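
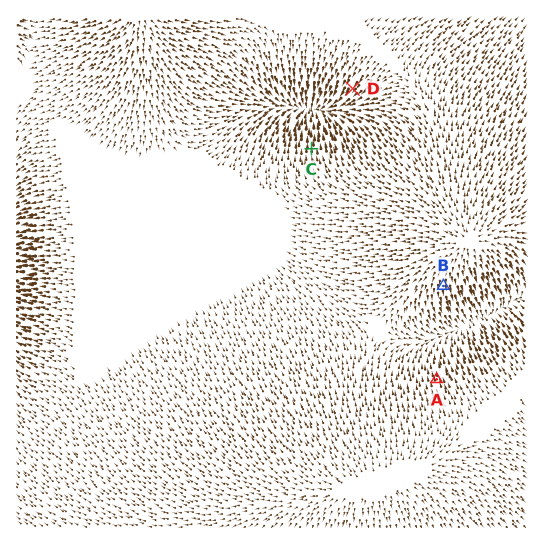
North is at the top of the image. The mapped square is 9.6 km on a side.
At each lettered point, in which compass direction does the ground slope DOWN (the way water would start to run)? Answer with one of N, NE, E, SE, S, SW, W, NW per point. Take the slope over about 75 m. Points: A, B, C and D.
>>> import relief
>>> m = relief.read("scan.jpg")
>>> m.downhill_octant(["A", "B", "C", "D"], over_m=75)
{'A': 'N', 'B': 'S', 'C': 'N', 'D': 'SW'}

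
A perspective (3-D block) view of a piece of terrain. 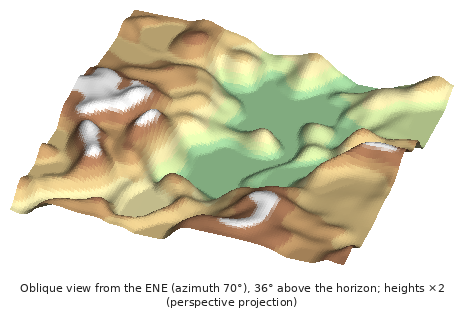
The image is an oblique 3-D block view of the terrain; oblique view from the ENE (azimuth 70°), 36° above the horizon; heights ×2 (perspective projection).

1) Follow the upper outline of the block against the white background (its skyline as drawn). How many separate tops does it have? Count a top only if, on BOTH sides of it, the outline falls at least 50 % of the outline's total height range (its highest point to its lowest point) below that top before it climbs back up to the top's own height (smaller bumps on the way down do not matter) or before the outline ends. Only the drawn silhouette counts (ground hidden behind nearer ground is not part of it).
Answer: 0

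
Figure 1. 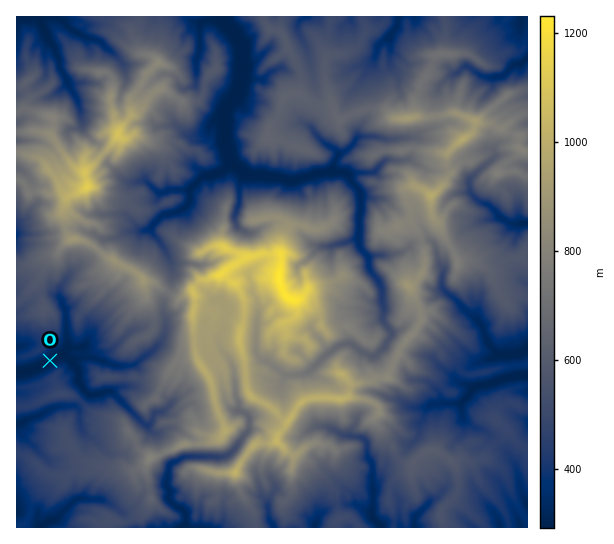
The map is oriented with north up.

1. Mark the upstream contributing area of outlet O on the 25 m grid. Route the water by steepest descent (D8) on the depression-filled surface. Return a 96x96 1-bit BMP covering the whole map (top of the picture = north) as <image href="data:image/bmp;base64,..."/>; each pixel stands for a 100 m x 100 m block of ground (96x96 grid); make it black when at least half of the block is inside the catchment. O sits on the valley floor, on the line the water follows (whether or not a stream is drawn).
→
<image width="96" height="96" href="data:image/bmp;base64,Qk2+BAAAAAAAAD4AAAAoAAAAYAAAAGAAAAABAAEAAAAAAIAEAAATCwAAEwsAAAIAAAAAAAAA////AAAAAAAAAAAAAAAAAAAAAAAAAAAAAAAAAAAAAAAAAAAAAAAAAAAAAAAAAAAAAAAAAAAAAAAAAAAAAAAAAAAAAAAAAAAAAAAAAAAAAAAAAAAAAAAAAAAAAAAAAAAAAAAAAAAAAAAAAAAAAAAAAAAAAAAAAAAAAAAAAAAAAAAAAAAAAAAAAAAAAAAAAAAAAAAAAAAAAAAAAAAAAAAAAAAAAAAAAABAAAAAAAAAAAAAAAH4AAAAAAAAAAAAAAH+AAAAAAAAAAAAAAP//AAAAAAAAAAAAAP//gAAAAAAAAAAAAf//gAAAAAAAAAAAA///gAAAAAAAAAAAB///gAAAAAAAAAAA////AAAAAAAAAAAB////AAAAAAAAAAAD///+AAAAAAAAAAAH///+AAAAAAAAAAA////+AAAAAAAAAAA////+AAAAAAAAAAB////8AAAAAAAAAAB////8AAAAAAAAAAA////4AAAAAAAAAAB////4AAAAAAAAAAD////wAAAAAAAAAAD////wAAAAAAAAAAH////wAAAAAAAAAAH////wAAAAAAAAAAH////gAAAAAAAAAAH////gAAAAAAAAAAH////gAAAAAAAAAAH////gAAAAAAAAAAH////gAAAAAAAAAAH////gAAAAAAAAAAH////gAAAAAAAAAAH////wAAAAAAAAAAH///9gAAAAAAAAAAH///wAAAAAAAAAAAP///AAAAAAAAAAAAP//8AAAAAAAAAAAAH//4AAAAAAAAAAAAH//wAAAAAAAAAAAAD//AAAAAAAAAAAAAB/8AAAAAAAAAAAAAA/wAAAAAAAAAAAAAA/gAAAAAAAAAAAAAAeAAAAAAAAAAAAAAAAAAAAAAAAAAAAAAAAAAAAAAAAAAAAAAAAAAAAAAAAAAAAAAAAAAAAAAAAAAAAAAAAAAAAAAAAAAAAAAAAAAAAAAAAAAAAAAAAAAAAAAAAAAAAAAAAAAAAAAAAAAAAAAAAAAAAAAAAAAAAAAAAAAAAAAAAAAAAAAAAAAAAAAAAAAAAAAAAAAAAAAAAAAAAAAAAAAAAAAAAAAAAAAAAAAAAAAAAAAAAAAAAAAAAAAAAAAAAAAAAAAAAAAAAAAAAAAAAAAAAAAAAAAAAAAAAAAAAAAAAAAAAAAAAAAAAAAAAAAAAAAAAAAAAAAAAAAAAAAAAAAAAAAAAAAAAAAAAAAAAAAAAAAAAAAAAAAAAAAAAAAAAAAAAAAAAAAAAAAAAAAAAAAAAAAAAAAAAAAAAAAAAAAAAAAAAAAAAAAAAAAAAAAAAAAAAAAAAAAAAAAAAAAAAAAAAAAAAAAAAAAAAAAAAAAAAAAAAAAAAAAAAAAAAAAAAAAAAAAAAAAAAAAAAAAAAAAAAAAAAAAAAAAAAAAAAAAAAAAAAAAAAAAAAAAAAAAAAAAAAAAAAAAAAAAAAAAAAAAAAAAAAAAAAAAAAAAAAAAAAAAAAAAAAAAAAAAAAAAAAAAAAAAAAAAAAAAAAAAAAAAAAAAAAAAAAAAAAAAAAAAAAAAAAAA="/>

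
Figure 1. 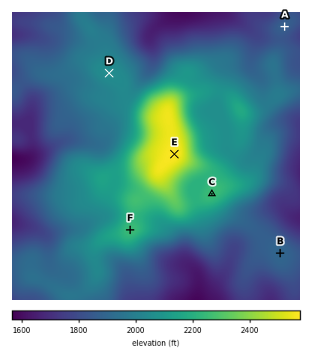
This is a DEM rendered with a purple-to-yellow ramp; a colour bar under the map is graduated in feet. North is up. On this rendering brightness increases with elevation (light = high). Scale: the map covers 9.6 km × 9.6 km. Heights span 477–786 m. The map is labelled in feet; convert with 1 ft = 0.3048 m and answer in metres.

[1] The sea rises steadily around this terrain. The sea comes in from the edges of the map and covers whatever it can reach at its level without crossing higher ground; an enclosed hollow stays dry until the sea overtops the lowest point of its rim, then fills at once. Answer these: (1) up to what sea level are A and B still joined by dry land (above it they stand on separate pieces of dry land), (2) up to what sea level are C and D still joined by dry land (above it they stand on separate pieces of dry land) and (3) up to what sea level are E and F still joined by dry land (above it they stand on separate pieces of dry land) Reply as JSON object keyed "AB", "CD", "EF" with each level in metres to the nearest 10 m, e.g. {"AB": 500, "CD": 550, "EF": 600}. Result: {"AB": 560, "CD": 620, "EF": 680}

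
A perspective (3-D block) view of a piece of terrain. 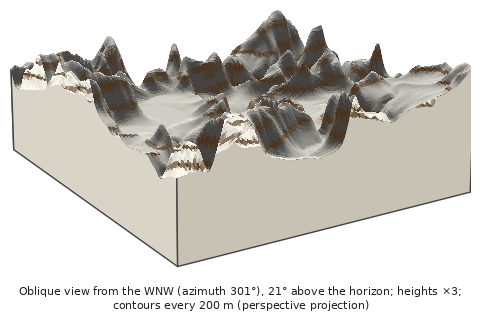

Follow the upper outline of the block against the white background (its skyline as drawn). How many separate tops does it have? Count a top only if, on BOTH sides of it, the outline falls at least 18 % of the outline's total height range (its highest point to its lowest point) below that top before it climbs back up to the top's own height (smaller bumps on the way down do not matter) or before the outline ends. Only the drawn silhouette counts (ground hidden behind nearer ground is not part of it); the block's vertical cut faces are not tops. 5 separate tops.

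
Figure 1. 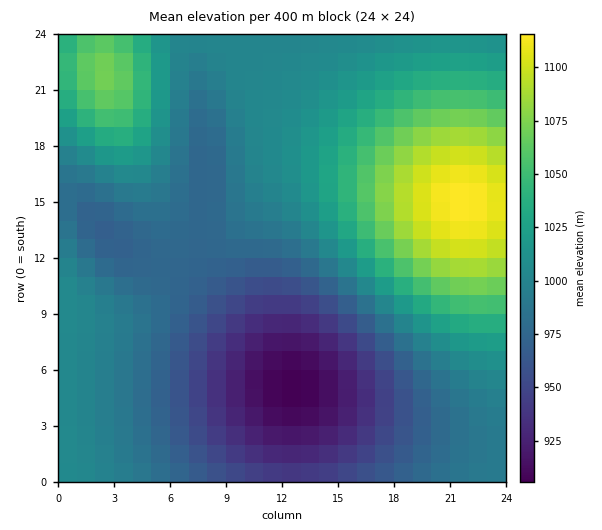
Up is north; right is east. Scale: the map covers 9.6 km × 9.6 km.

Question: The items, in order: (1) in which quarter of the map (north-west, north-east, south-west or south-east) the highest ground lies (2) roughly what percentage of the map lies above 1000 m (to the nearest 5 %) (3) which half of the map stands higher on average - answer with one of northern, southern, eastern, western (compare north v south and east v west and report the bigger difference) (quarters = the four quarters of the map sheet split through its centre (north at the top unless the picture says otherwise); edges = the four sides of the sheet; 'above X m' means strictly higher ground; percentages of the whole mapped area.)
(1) Look to the north-east quarter for the highest ground.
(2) Ground above 1000 m makes up about 45 % of the sheet.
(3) On average the northern half of the map is the higher ground.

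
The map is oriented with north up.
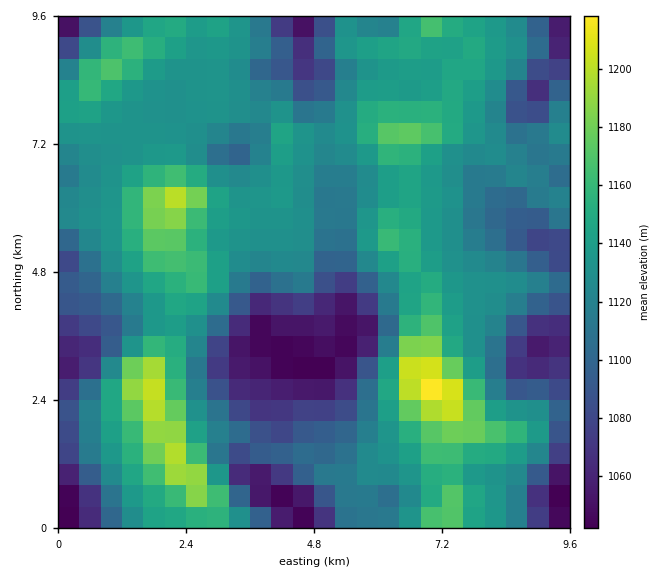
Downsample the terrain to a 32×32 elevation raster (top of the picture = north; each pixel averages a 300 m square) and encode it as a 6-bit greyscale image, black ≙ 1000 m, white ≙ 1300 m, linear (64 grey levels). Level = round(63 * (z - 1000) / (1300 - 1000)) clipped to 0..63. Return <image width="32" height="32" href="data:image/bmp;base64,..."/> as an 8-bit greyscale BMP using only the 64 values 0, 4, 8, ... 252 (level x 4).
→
<image width="32" height="32" href="data:image/bmp;base64,Qk02CAAAAAAAADYEAAAoAAAAIAAAACAAAAABAAgAAAAAAAAEAAATCwAAEwsAAAABAAAAAAAAAAAAAAEBAQACAgIAAwMDAAQEBAAFBQUABgYGAAcHBwAICAgACQkJAAoKCgALCwsADAwMAA0NDQAODg4ADw8PABAQEAAREREAEhISABMTEwAUFBQAFRUVABYWFgAXFxcAGBgYABkZGQAaGhoAGxsbABwcHAAdHR0AHh4eAB8fHwAgICAAISEhACIiIgAjIyMAJCQkACUlJQAmJiYAJycnACgoKAApKSkAKioqACsrKwAsLCwALS0tAC4uLgAvLy8AMDAwADExMQAyMjIAMzMzADQ0NAA1NTUANjY2ADc3NwA4ODgAOTk5ADo6OgA7OzsAPDw8AD09PQA+Pj4APz8/AEBAQABBQUEAQkJCAENDQwBEREQARUVFAEZGRgBHR0cASEhIAElJSQBKSkoAS0tLAExMTABNTU0ATk5OAE9PTwBQUFAAUVFRAFJSUgBTU1MAVFRUAFVVVQBWVlYAV1dXAFhYWABZWVkAWlpaAFtbWwBcXFwAXV1dAF5eXgBfX18AYGBgAGFhYQBiYmIAY2NjAGRkZABlZWUAZmZmAGdnZwBoaGgAaWlpAGpqagBra2sAbGxsAG1tbQBubm4Ab29vAHBwcABxcXEAcnJyAHNzcwB0dHQAdXV1AHZ2dgB3d3cAeHh4AHl5eQB6enoAe3t7AHx8fAB9fX0Afn5+AH9/fwCAgIAAgYGBAIKCggCDg4MAhISEAIWFhQCGhoYAh4eHAIiIiACJiYkAioqKAIuLiwCMjIwAjY2NAI6OjgCPj48AkJCQAJGRkQCSkpIAk5OTAJSUlACVlZUAlpaWAJeXlwCYmJgAmZmZAJqamgCbm5sAnJycAJ2dnQCenp4An5+fAKCgoAChoaEAoqKiAKOjowCkpKQApaWlAKampgCnp6cAqKioAKmpqQCqqqoAq6urAKysrACtra0Arq6uAK+vrwCwsLAAsbGxALKysgCzs7MAtLS0ALW1tQC2trYAt7e3ALi4uAC5ubkAurq6ALu7uwC8vLwAvb29AL6+vgC/v78AwMDAAMHBwQDCwsIAw8PDAMTExADFxcUAxsbGAMfHxwDIyMgAycnJAMrKygDLy8sAzMzMAM3NzQDOzs4Az8/PANDQ0ADR0dEA0tLSANPT0wDU1NQA1dXVANbW1gDX19cA2NjYANnZ2QDa2toA29vbANzc3ADd3d0A3t7eAN/f3wDg4OAA4eHhAOLi4gDj4+MA5OTkAOXl5QDm5uYA5+fnAOjo6ADp6ekA6urqAOvr6wDs7OwA7e3tAO7u7gDv7+8A8PDwAPHx8QDy8vIA8/PzAPT09AD19fUA9vb2APf39wD4+PgA+fn5APr6+gD7+/sA/Pz8AP39/QD+/v4A////ACQsRFhodHx8fIR8bFw8KCQ0VGBcYGh8kJB8dHBoUDQkJCxAXGx4fICQlHxcPCgkKDxUYFxYZHCIlIR0cGhILCQkNExodHyElKSYbDwoKCw8VGBoZFxkcICMgHRwaFAsJDBIXHB8hJSooIRUMDA8SFhgXGRsbHB4hIR4cHBsYEAsPFRodICMoKiQcExATFRUXFhUZGxwcHyMiHx8eHRsWDhAXGx4hJCkoIBoXFhQSEhQVFRgaHB0hJCQkJCMhHhkQEBYbHyImKiYeGhgUEA8RExMTFRkcICQmJyckISAfGxISFxsgJCgqIxwZFA8ODg8QDxATGB0jKCssKCEcGxsaFBAVGiAnKikhGhUQDQ0NDAwMDREYHiYsLi0nHhgUFBURDA4VHicrKB8ZEg4MDAoKCQkKDhYdJy4tKSMcFQ8OEA8MDBAZISYmHxkSDAsKCQkJCQkLERomLCkjHhsWDwwNDg0NDxQaHiEfGxUNCwoJCgoLCgkMFiIoJh8cGhYQDAwNDhARExcbHh0cGRIMCQoLCwwLCQsTHiQkHxwbGBMODQ0REhMVGBsdHh0bFhALCw0MDAsKDhYdISIeHBsaFxMQEBQUFRcaHB4gIB4aFBAQExQQDA0SGB0gIR0cHBsbGRYVExQXGhweICEiIBwYFRcYGBMQEhYaHSAfHRwbGxsaGBUQFBgbHSEjIiIgHBoZGhsaFRMWGh0fIB0cGxoaGBYUERIXGhwfIyUkIh4cHBsbGxsXFBgdISIfHRwaGBcVEhAQFxobHCAkJiQhHhwcHBwcGxgWGR4iIR4cGxkXFRMRERQaGxwcICUoKCQfHRwcHBwbGBcZHSAgHhwcGRYVFBQVGRobGxwhJSkrKCEdHBwdHBsYFxkbHh8eHRwaFxYVFhkaGBobHB8iJCYjHhwbGxwcGxgYGBsdHh4dHBoXFxgaGRcYGhscHR4fIB4bGRkaHBwbGRkaHB4fHhwbGRgaGhkXFhobGxwcHBwcGxgUFBgdHhwaGhseISIgHhwbGxsZFxgZHBwcHBwcHBwbGhgXFx0fHBsbHSEkJSQiIB0cGhcXGRsdHR0cHBwcHBwcHBoZHRwZGRsdISIjIyMgHRwZFRMWGx4gHx0cHBsbHBwcGxobGRQVGR0fHx4eHx8eHBkSDhIZHSEiHx0cGxwcHBwbGRgVERIYHB0dHR0eHx8dGxUPDxUZHyMjIB4cHBwcHBsVExIODxYaHB0dHR0fHx4cGhQPEhMbISQkIR4dHBwcGxgWEg4SGRsdHh8eHR4fHx0cGBANDRQbHiAgIB8dHR0cGhYPDRQcHh0dHiAfHh8fHRwZEgsKDhUZHB0fHx0eHhwZEgwKDxkcGBgcISQhHh4cGxcRCw="/>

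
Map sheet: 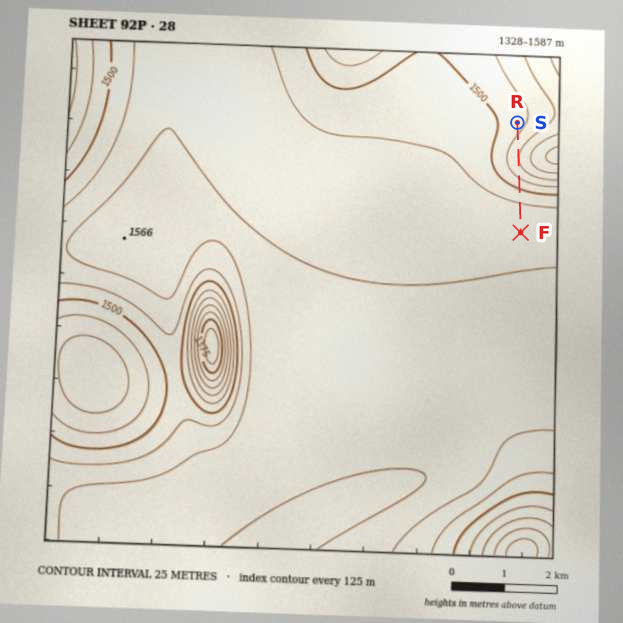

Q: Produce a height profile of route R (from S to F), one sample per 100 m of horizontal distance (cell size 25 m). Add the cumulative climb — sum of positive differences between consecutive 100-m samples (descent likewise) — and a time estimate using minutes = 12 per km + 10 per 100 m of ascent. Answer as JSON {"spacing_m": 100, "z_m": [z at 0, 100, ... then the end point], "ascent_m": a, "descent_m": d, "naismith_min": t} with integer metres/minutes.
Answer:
{"spacing_m": 100, "z_m": [1484, 1481, 1477, 1471, 1464, 1458, 1453, 1451, 1452, 1457, 1466, 1476, 1488, 1500, 1510, 1519, 1526, 1532, 1536, 1538, 1541, 1542, 1543], "ascent_m": 92, "descent_m": 33, "naismith_min": 35}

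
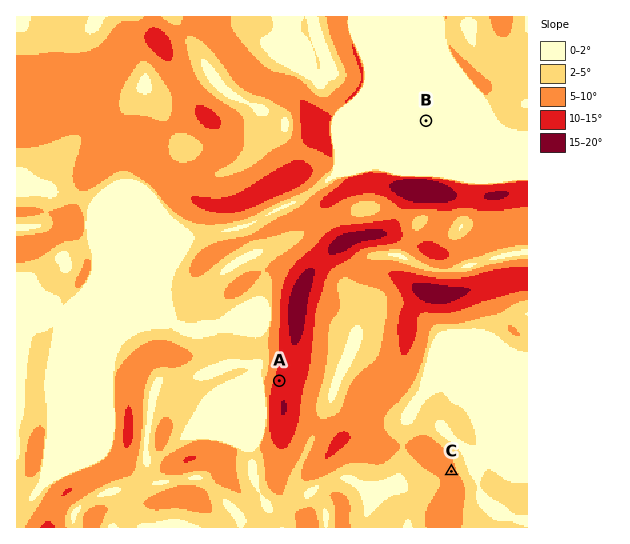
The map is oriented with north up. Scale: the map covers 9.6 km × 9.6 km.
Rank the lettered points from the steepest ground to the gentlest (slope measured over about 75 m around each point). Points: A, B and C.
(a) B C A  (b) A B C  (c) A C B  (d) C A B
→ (c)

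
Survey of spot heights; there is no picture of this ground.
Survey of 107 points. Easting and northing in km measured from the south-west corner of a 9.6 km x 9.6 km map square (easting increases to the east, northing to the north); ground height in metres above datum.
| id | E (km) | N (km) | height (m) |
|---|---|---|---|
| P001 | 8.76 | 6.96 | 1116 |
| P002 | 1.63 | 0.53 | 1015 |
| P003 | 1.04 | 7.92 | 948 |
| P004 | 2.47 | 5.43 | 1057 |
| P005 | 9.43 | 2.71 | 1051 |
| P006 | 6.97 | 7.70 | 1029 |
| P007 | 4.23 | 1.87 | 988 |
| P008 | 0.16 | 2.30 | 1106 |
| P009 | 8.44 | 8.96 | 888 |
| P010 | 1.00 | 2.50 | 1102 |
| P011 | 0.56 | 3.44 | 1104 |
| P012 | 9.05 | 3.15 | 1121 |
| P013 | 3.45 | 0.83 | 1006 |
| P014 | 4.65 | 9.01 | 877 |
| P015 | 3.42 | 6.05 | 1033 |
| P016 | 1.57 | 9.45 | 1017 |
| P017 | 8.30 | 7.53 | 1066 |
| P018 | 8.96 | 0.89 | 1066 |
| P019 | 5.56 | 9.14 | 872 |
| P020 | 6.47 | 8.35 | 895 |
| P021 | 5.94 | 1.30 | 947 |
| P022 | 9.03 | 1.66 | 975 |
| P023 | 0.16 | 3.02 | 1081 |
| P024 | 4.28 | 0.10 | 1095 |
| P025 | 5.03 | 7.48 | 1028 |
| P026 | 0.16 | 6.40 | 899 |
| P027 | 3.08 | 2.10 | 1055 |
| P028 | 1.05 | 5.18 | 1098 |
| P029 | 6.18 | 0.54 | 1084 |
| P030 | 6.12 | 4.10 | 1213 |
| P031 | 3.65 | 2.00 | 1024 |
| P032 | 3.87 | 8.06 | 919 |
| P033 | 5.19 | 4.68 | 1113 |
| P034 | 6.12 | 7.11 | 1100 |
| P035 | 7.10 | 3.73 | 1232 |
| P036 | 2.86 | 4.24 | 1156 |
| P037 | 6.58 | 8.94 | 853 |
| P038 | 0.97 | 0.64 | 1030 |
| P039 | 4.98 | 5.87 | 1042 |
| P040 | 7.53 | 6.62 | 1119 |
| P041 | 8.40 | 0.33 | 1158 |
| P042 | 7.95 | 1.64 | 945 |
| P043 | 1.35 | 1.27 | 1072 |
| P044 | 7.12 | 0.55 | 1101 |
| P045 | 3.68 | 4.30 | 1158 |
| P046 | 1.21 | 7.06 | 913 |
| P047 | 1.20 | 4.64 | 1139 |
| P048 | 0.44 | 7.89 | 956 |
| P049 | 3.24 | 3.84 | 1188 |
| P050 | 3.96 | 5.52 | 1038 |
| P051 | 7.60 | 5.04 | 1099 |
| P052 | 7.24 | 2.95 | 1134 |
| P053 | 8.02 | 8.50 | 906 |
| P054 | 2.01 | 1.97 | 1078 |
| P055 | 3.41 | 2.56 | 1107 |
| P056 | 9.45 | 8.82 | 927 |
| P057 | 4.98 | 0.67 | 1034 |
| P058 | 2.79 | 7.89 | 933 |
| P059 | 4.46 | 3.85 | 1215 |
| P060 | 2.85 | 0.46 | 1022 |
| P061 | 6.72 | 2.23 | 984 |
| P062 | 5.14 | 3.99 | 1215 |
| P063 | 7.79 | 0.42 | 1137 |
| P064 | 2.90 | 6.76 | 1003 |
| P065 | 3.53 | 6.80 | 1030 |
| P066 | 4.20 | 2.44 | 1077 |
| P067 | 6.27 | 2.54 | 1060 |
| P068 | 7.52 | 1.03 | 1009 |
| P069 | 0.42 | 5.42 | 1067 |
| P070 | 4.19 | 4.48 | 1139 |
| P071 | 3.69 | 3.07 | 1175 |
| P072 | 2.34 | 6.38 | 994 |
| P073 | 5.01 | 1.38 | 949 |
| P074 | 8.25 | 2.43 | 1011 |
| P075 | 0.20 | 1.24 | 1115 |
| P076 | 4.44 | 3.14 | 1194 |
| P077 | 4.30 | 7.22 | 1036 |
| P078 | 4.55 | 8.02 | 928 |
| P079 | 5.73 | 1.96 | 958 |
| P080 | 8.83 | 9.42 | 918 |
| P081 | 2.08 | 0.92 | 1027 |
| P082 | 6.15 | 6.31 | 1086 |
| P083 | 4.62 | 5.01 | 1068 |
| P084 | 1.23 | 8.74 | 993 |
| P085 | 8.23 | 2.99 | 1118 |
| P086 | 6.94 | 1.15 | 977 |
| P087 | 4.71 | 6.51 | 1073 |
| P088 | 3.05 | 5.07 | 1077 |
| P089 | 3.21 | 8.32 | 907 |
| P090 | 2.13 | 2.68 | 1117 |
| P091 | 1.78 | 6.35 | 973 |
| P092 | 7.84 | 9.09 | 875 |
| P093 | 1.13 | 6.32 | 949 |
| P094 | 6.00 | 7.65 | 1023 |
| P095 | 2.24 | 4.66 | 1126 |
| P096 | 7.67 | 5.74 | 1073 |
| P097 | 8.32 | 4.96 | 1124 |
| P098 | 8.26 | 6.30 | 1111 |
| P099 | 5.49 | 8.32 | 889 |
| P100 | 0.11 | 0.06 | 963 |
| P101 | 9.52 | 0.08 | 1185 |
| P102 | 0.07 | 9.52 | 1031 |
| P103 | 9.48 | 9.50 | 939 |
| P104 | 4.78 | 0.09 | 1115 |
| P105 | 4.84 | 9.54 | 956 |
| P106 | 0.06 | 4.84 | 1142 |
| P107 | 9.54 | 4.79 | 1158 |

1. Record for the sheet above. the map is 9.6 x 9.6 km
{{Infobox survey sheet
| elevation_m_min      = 850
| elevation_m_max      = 1240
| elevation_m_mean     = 1050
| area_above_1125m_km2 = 19.9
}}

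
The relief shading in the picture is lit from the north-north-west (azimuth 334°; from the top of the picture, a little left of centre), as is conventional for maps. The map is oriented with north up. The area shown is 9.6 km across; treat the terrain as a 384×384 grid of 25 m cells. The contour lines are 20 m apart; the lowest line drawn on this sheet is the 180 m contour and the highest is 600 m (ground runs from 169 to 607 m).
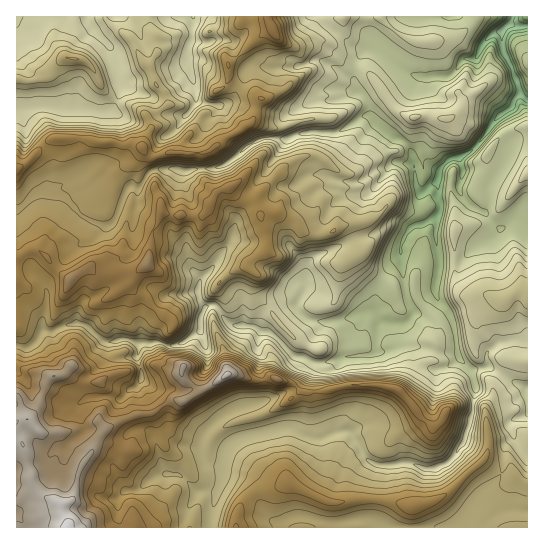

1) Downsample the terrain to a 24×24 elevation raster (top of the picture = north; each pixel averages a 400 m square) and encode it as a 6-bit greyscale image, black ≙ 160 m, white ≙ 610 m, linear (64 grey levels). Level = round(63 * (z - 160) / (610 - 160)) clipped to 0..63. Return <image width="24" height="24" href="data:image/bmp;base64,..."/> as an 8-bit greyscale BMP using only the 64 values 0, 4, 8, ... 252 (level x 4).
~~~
<image width="24" height="24" href="data:image/bmp;base64,Qk12BgAAAAAAADYEAAAoAAAAGAAAABgAAAABAAgAAAAAAEACAAATCwAAEwsAAAABAAAAAAAAAAAAAAEBAQACAgIAAwMDAAQEBAAFBQUABgYGAAcHBwAICAgACQkJAAoKCgALCwsADAwMAA0NDQAODg4ADw8PABAQEAAREREAEhISABMTEwAUFBQAFRUVABYWFgAXFxcAGBgYABkZGQAaGhoAGxsbABwcHAAdHR0AHh4eAB8fHwAgICAAISEhACIiIgAjIyMAJCQkACUlJQAmJiYAJycnACgoKAApKSkAKioqACsrKwAsLCwALS0tAC4uLgAvLy8AMDAwADExMQAyMjIAMzMzADQ0NAA1NTUANjY2ADc3NwA4ODgAOTk5ADo6OgA7OzsAPDw8AD09PQA+Pj4APz8/AEBAQABBQUEAQkJCAENDQwBEREQARUVFAEZGRgBHR0cASEhIAElJSQBKSkoAS0tLAExMTABNTU0ATk5OAE9PTwBQUFAAUVFRAFJSUgBTU1MAVFRUAFVVVQBWVlYAV1dXAFhYWABZWVkAWlpaAFtbWwBcXFwAXV1dAF5eXgBfX18AYGBgAGFhYQBiYmIAY2NjAGRkZABlZWUAZmZmAGdnZwBoaGgAaWlpAGpqagBra2sAbGxsAG1tbQBubm4Ab29vAHBwcABxcXEAcnJyAHNzcwB0dHQAdXV1AHZ2dgB3d3cAeHh4AHl5eQB6enoAe3t7AHx8fAB9fX0Afn5+AH9/fwCAgIAAgYGBAIKCggCDg4MAhISEAIWFhQCGhoYAh4eHAIiIiACJiYkAioqKAIuLiwCMjIwAjY2NAI6OjgCPj48AkJCQAJGRkQCSkpIAk5OTAJSUlACVlZUAlpaWAJeXlwCYmJgAmZmZAJqamgCbm5sAnJycAJ2dnQCenp4An5+fAKCgoAChoaEAoqKiAKOjowCkpKQApaWlAKampgCnp6cAqKioAKmpqQCqqqoAq6urAKysrACtra0Arq6uAK+vrwCwsLAAsbGxALKysgCzs7MAtLS0ALW1tQC2trYAt7e3ALi4uAC5ubkAurq6ALu7uwC8vLwAvb29AL6+vgC/v78AwMDAAMHBwQDCwsIAw8PDAMTExADFxcUAxsbGAMfHxwDIyMgAycnJAMrKygDLy8sAzMzMAM3NzQDOzs4Az8/PANDQ0ADR0dEA0tLSANPT0wDU1NQA1dXVANbW1gDX19cA2NjYANnZ2QDa2toA29vbANzc3ADd3d0A3t7eAN/f3wDg4OAA4eHhAOLi4gDj4+MA5OTkAOXl5QDm5uYA5+fnAOjo6ADp6ekA6urqAOvr6wDs7OwA7e3tAO7u7gDv7+8A8PDwAPHx8QDy8vIA8/PzAPT09AD19fUA9vb2APf39wD4+PgA+fn5APr6+gD7+/sA/Pz8AP39/QD+/v4A////AOTs8NjAwLSglJS0pJycoJyYnKiglJCQkOTo6My0rKigjIiorLCwsKyoqLCwpJCQkOTY3NC8rJiUkISUqLSonJiMiIh8lKCUkOTY1NzIwKigkIiIlKCUjIiEiISQdJCYfOjc1NTQvLCkkIyIhISEhICIlKS4kHyMcOTQxMjExMTErJSQlJyYlIyQmLiwqHh8ZNDUyMS8rLTQ1MiwqLCsqKywuKR4eFhsXMDM1Ly4qLzYvMzMpIxkWFhgaGRcUFBgaKCouKSUjJSQfJCEbGRkYEhERExUSGRgZKicnJikoKiscHxgYGxcUERAQERMSHBwaLCssLC4tLCgdHh0cGBYYFRARERAVHR8fLSwyMTExLiceJCMkGRYZGhQSEQ4XHB0fLS4tMTAwMSYhISgqIxkdIBwPDg4UFRYaLC0rKissLygoJSUrJSQjIR8TDQ0VExITKSooKCcqLy4uKycsKickJCIaDgsUExIRKCcnKCgnLSosLy0rKCQiHxweEAsQERMUKygoKCkpKCMmJy0pJyMhHxoWDgoNERMXKysrKistLSwsKSEmIiMhGxgUDg8MDhMUICkpKScpKSYpKyojHRoYFhMQFBYZEQ8TGx0cHBwhJSIiJCkpHxwbFxIVGRobFgkLHh4dHh0cIh8dJygqJh0XFBQWExMXFxEHICIjIxsdIRscJyglIx8ZFRUTEREQEBAKGx8iHRofIRwbJCkpKCEbFhMSFRYTDAgNGRsbGRweHxsaIiouKh0ZGBQVFBQTEQcGA=="/>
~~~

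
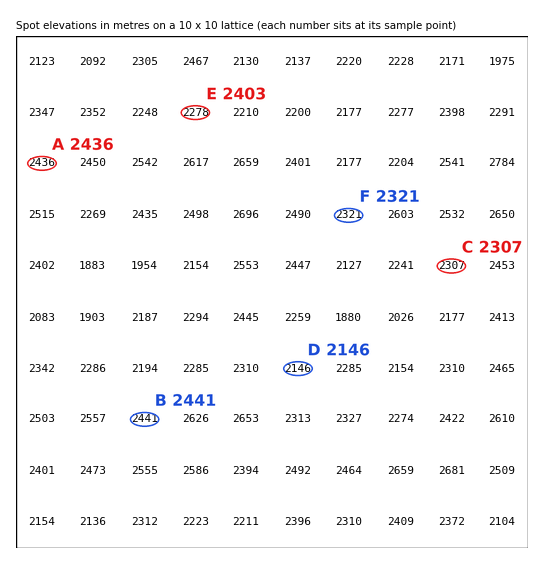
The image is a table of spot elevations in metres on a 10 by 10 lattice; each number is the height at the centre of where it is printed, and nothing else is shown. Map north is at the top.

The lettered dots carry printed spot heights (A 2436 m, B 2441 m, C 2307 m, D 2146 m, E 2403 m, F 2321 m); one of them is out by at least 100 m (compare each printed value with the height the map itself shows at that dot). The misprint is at E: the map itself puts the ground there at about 2278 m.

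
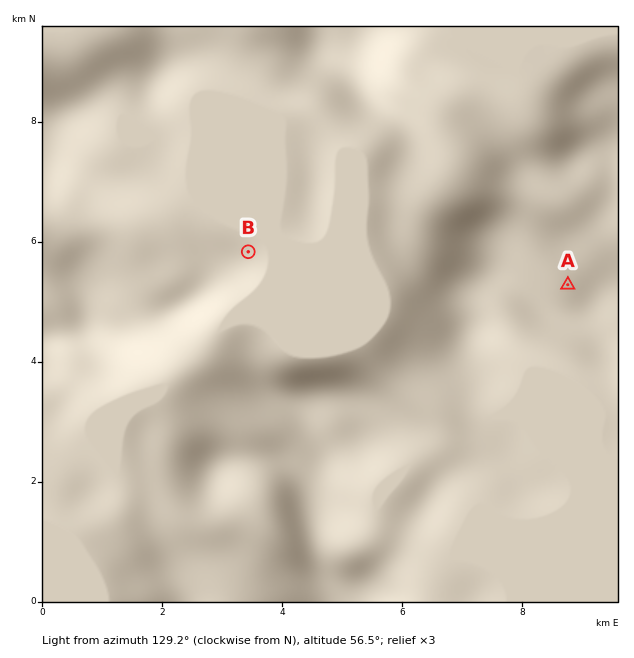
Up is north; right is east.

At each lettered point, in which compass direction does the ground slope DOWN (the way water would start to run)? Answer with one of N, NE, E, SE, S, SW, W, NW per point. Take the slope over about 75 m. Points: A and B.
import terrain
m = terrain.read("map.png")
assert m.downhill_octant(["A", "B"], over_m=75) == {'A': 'W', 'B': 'NE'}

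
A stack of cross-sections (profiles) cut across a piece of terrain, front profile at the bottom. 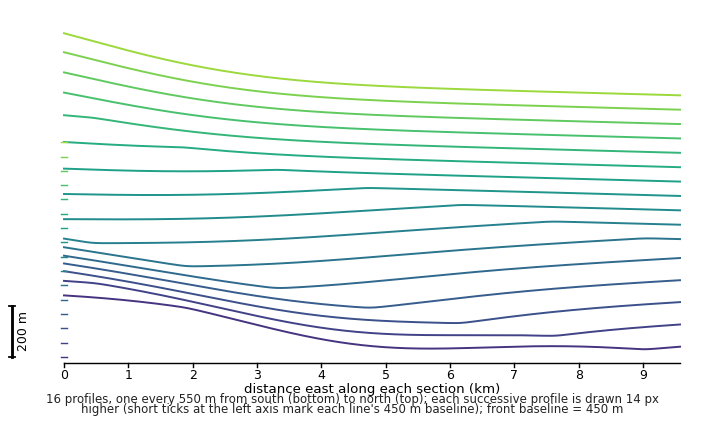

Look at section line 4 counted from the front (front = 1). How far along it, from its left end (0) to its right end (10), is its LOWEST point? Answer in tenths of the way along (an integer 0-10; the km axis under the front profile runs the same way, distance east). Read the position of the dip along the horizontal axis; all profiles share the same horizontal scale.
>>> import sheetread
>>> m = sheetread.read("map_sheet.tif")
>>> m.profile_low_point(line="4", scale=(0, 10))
5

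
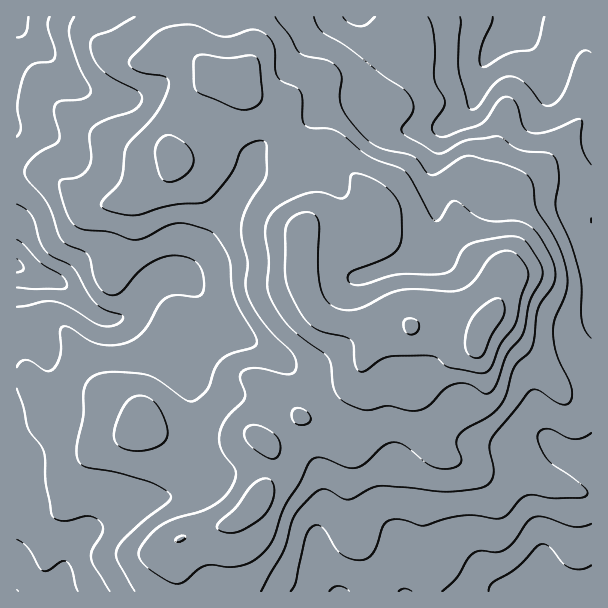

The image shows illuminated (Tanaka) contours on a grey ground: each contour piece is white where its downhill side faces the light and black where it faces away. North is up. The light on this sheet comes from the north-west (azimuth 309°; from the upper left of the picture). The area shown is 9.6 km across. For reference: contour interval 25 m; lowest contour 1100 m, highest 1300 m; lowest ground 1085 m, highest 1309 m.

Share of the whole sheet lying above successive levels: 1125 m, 96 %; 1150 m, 90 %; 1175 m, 74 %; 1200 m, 53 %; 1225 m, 34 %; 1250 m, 14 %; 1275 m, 5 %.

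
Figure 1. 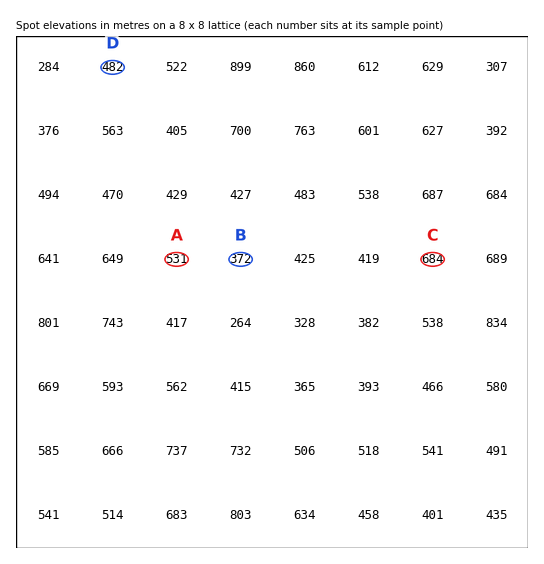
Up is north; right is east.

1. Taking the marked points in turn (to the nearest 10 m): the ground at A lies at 530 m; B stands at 370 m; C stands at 680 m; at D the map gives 480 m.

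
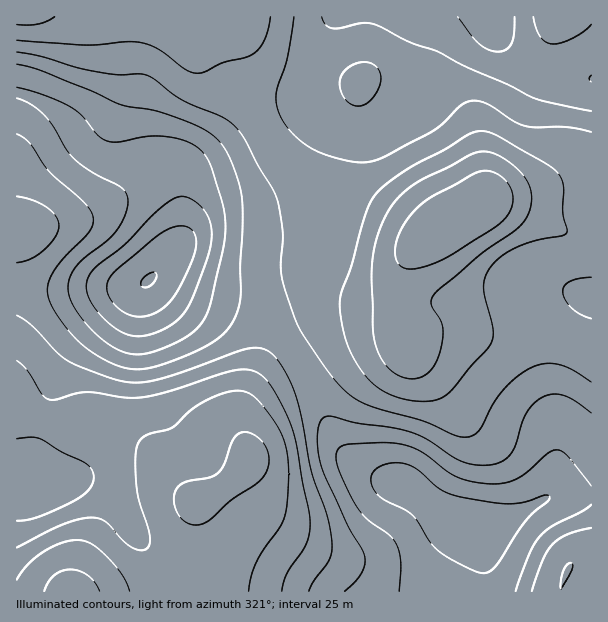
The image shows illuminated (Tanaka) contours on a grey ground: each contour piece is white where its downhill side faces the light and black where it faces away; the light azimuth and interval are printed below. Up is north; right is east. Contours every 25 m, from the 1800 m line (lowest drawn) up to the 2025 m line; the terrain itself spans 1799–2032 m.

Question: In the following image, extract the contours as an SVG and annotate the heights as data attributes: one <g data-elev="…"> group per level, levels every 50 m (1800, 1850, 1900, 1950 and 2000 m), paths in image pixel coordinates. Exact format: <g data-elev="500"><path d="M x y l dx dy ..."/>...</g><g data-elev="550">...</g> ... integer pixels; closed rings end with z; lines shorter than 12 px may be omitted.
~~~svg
<g data-elev="1800"><path d="M143 287l-2-3 3-6 6-5 6 0 0 5-3 6-6 3z"/></g><g data-elev="1850"><path d="M477 572l-22-11-15-9-9-9-13-21-6-7-34-20-4-6-3-7 0-6 4-6 6-4 8-3 16 1 12 5 18 17 11 6 15 5 30 5 25 1 12-2 16-6 5 1 1 2-2 3-15 12-9 10-30 45-8 5z"/><path d="M138 336l-9-1-9-4-19-16-8-10-5-9-2-9 1-8 9-12 28-22 38-38 15-10 11 0 7 5 8 6 7 15 1 17-6 24-14 36-10 17-9 7-11 7-12 4z"/></g><g data-elev="1900"><path d="M345 591l16-16 3-9 1-8-3-9-15-25-26-58-3-14-1-15 2-12 4-7 4-2 5 0 24 7 34 4 18 4 18 8 34 22 11 3 14 1 15-3 10-7 5-9 7-23 5-10 7-10 9-6 11-3 10 2 11 5 16 12"/><path d="M591 528l-24 6-15 11-9 15-11 31"/><path d="M591 111l-58-13-26-14-45-19-24-13-28-10-35-17-13-2-29 5-7-3-4-8"/><path d="M17 64l27 8 48 19 28 13 35 7 31 10 23 11 13 12 8 14 8 21 3 15 2 16-3 90-5 18-9 14-13 10-20 11-32 12-20 4-15-1-14-5-19-10-15-12-12-14-13-18-5-12 0-10 3-11 8-12 32-34 2-8 0-7-10-14-35-31-19-28-12-8"/><path d="M533 17l3 10 4 9 5 5 6 3 9-1 10-4 13-7 8-8"/></g><g data-elev="1950"><path d="M282 591l5-18 16-22 4-9 3-12 0-12-18-89-16-35-13-18-11-5-13-1-18 4-51 17-24 6-20 1-40-6-35 8-4-1-5-4-14-24-11-10"/><path d="M17 439l16-2 9 3 19 12 25 12 6 6 2 7-1 6-4 6-13 11-37 17-12 3-10 1"/><path d="M413 401l19 0 14-6 44-50 3-7 0-8-8-34-1-11 3-12 7-10 11-9 14-8 20-6 23-4 3-2 2-3-4-19 0-27-5-11-14-12-44-25-12-5-9-1-11 4-24 15-37 19-18 13-12 10-6 9-5 11-15 54-10 27-1 16 4 24 6 18 9 17 11 13 12 9 14 7z"/><path d="M17 40l69 5 40-3 14 0 19 8 29 21 12 2 22-10 24-6 9-5 10-13 5-22"/></g><g data-elev="2000"><path d="M130 591l-8-16-14-17-15-13-13-5-17 2-19 10-16 12-11 16"/><path d="M189 524l9 1 9-3 24-22 24-15 8-7 5-10 1-12-3-9-8-9-10-6-9 2-6 6-9 24-6 9-9 5-23 4-9 6-3 9 2 12 5 9z"/><path d="M407 269l15-2 21-7 58-38 9-10 3-11-1-10-6-10-6-6-8-3-6-1-7 1-45 24-15 10-15 19-8 20-1 9 2 7 4 5z"/></g>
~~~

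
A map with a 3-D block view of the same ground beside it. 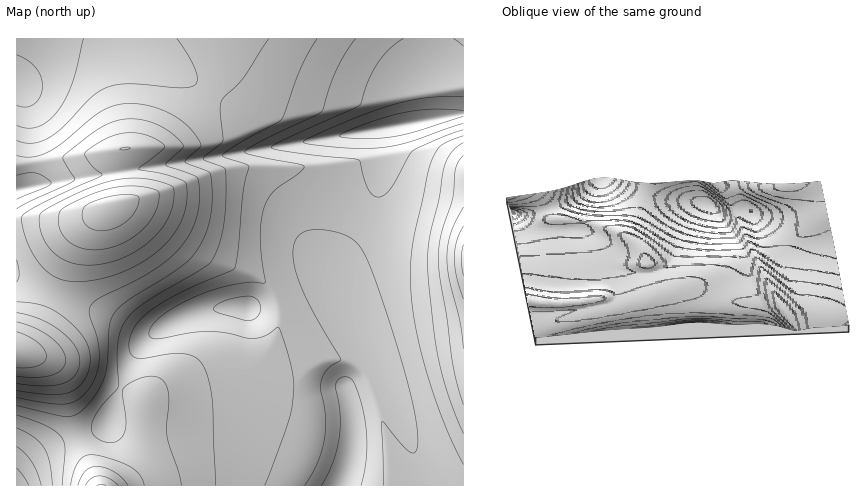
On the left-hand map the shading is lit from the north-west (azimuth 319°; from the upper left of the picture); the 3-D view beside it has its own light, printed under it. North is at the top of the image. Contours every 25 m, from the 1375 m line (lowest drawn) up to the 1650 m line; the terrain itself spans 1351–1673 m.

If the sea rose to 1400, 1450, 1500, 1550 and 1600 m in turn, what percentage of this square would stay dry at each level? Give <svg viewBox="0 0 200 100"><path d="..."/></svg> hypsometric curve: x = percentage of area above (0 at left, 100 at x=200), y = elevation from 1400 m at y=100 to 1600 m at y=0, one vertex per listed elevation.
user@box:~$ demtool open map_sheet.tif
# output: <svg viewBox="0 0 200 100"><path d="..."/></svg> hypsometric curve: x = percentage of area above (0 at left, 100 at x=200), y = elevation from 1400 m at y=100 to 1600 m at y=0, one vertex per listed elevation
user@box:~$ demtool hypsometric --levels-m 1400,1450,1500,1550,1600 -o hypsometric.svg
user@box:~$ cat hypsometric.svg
<svg viewBox="0 0 200 100"><path d="M192 100l-65-25-61-25-33-25-21-25"/></svg>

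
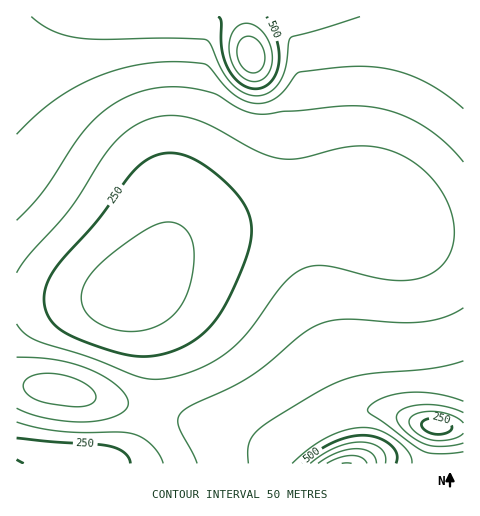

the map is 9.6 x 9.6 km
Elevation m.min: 170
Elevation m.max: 700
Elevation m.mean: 330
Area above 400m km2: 19.9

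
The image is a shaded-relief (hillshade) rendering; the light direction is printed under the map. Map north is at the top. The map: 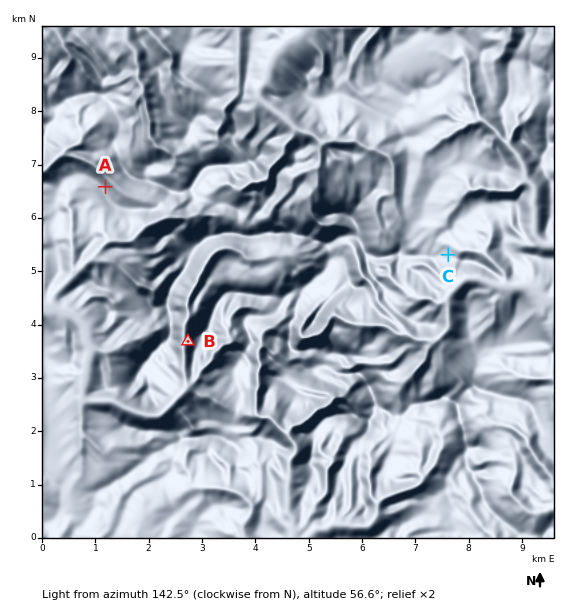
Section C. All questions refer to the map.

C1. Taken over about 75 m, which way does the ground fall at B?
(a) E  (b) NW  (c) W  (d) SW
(c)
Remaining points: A NE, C E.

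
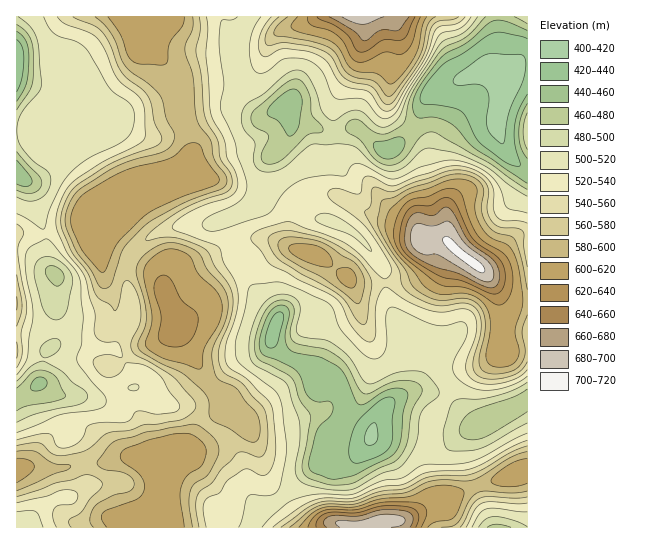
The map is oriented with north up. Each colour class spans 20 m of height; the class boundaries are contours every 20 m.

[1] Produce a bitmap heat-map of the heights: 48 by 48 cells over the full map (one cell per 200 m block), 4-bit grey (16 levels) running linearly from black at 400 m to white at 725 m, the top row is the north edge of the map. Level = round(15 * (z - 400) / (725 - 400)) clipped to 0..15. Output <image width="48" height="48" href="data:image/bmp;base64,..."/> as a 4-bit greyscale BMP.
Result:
<image width="48" height="48" href="data:image/bmp;base64,Qk32BAAAAAAAAHYAAAAoAAAAMAAAADAAAAABAAQAAAAAAIAEAAATCwAAEwsAABAAAAAAAAAAAAAAABEREQAiIiIAMzMzAERERABVVVUAZmZmAHd3dwCIiIgAmZmZAKqqqgC7u7sAzMzMAN3d3QDu7u4A////AFVmeImaqqqph2ZlVmeavN3d3dupmGVERWZmd4maqqqph2ZmVWZ5q7u8zMuqqXZVVnZmZniZmaqph2ZmVVZmeHeJqqqqqYd3d4h3Z3eIiZqph3ZmZmVVVVVneImaqZiJmJmIh3eIiaqpmHdmZmVUMzNFZmeIiImaqqmYiIiImaqqmYd2d2VDIiIzRVZmZneJqpmIiIiZmqqqqZh3d2VDIiIiM0VVVVZomYiHd3iJmaqqqZiIh2VTIiIRIkVVVEVWd2d2ZneIiZmamYiIiGVTIiIREjRVRERFVlZmZmd3d4iImIiZl2VUMiIREjRVRDM0RUVVZmZmZ3d3iJmZh2VUMyIhEjRVVEMzNERERVVmZmZneJmZh2VDMyIyEjRVVERDMzMzRFVmZmZniJmYdmVDIiNDIjNFVVVVREMzRVZmZmZ3iZiHZlQyIiNEQzRFVWZ2ZVQ0VWZ3ZmeImYd2VUQyIjRVVURVVniIh2VVVWd3Z3iZmYdlRDMiIzRVVVVVVniamHVVVWZmeJqqqYdlQiMzNEVmZVVVVmiqqXVVVWZ3eKqqqpdlMiNERVZmZVVVVWiaqHVVVWd3eJq7qphlQiNVVWZ3ZVVVVWeamHZVVWd3d5q7qql1QyNVVWeHZVVmZmeaqXZURWd3d5q6qql2VCNFVWiHZmZ3dniqqXVERWeHd5qqqql2VURVZniHZneImImqqXVERWiIeKqqqph2VVVmeJmHZ3iaqqvLqWVDRXiYiaqqqYdmZmZ3iZmHZ4mru83cqWVERomYiaqqmYdmZneJmZmGZ5q8ze7bqGVVZ5qpiJmqmHZmZ4maqYhmaLzd3u3LqGZWeKqpiIiYh3ZmZ4mZmHZmes3d7tuqmHZmeaqqmHd3ZmZmd4iHdmZnms3e7bqYh2ZWiqqqqYd2ZlVmZmdmZVZoms3d3KmHd1VWiaqqqpmHZmVVVmZmZmd4mrzMy6l2ZlVWeaqqqqmYh2ZlVWZmZnd4iau7y6l2VURFaJqqqqqqmYh2VVZmZ3Z3iJmqqql2VCNFZ4maqqqqqpl2VVVmZmZnZneJmZhlQyNFVmeJmaqqqph1VFVVVVZmVVZneHZUIjVVVWZ3iZmaqYdlQzRVVVVUM0VVZVQyIkVVVVVmZ3iZmYdlQzNFVVVDIjRVRDIhE1VVVVVVZneJmYZVRDM0REQzMzREQyIRI1VVVVVVVniJmHZUQzMzREM0RDMzMyERJFVVVVVVVniZmGZUMzIzRVRFZUMzIiERE0VVVVVVVniZh2VVQyI0VVVWdkIiIhEREjRVVVVWZ4iZh2ZVVDI0VWZniFMRERERESRVVVVmeImZh2ZVVUM0Vmd4mXQhERERESNVVVVniJmZh2ZVVVRFVniZmpYyERERESNVVVZnmZmZh2VVZmVVZ4qqqqhTIRERESNVVVZ4mqmZh2VVZ2ZmeJq6qql0MiERESRVVmZ4qqqZh2VVZ3eIiavLu7qFQzIRETRWZmeJqqqZh2VVZ4mZqrzMzLqGVUMiIkVWd3iaqqqph2ZVZomqu83d3MuXd1QzNA=="/>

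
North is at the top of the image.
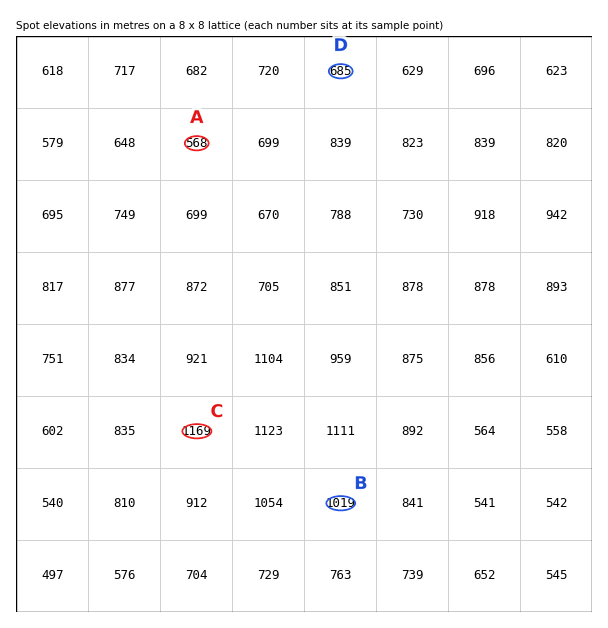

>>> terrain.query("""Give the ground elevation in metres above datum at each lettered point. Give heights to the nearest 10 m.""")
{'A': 570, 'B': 1020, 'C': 1170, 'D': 680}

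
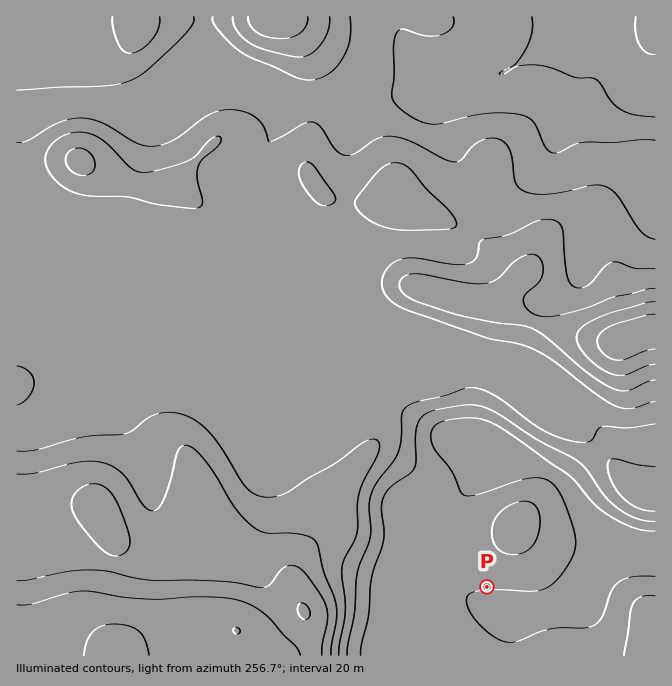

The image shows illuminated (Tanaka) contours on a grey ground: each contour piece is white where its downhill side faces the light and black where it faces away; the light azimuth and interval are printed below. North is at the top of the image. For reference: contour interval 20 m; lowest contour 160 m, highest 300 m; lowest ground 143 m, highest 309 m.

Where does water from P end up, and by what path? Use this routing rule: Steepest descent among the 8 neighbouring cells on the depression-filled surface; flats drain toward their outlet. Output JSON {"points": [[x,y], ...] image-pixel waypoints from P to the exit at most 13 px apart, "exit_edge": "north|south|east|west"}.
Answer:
{"points": [[487, 587], [488, 600], [502, 604], [515, 604], [528, 607], [542, 610], [555, 607], [569, 602], [582, 594], [592, 580], [604, 567], [615, 554], [629, 554], [642, 554], [655, 554]], "exit_edge": "east"}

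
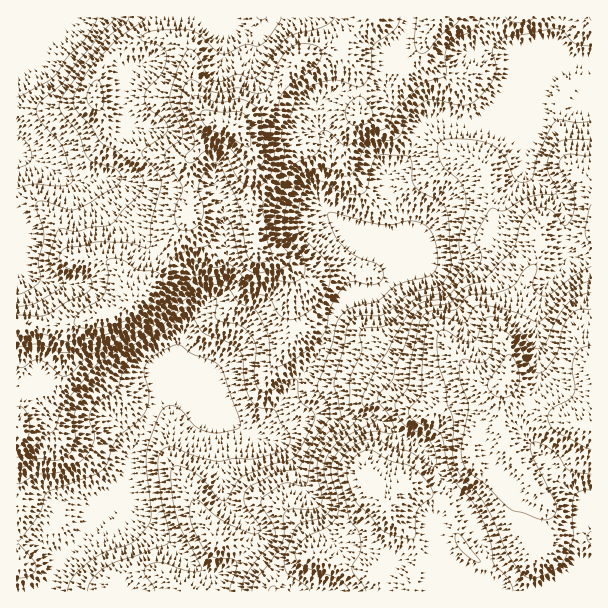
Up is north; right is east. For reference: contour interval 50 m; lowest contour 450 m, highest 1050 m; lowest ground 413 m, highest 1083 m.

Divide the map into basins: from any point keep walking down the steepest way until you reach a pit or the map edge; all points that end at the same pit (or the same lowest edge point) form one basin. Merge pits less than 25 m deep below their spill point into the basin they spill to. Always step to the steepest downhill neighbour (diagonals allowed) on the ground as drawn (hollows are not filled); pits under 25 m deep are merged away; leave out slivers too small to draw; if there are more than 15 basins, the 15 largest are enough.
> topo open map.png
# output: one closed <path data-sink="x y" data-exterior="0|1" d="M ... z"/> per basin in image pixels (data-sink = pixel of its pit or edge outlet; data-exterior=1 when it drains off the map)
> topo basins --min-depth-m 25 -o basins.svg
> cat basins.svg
<path data-sink="30 591" data-exterior="1" d="M591 16l-220 0-33 28-39 14-13 14-15 27-11 11-26 16-18-4-4 4-12 21-10 12 0 57-10 12-17 26-13 33-18 15-18 10-43 13-47 0-8 2 1 265 575-1z"/><path data-sink="17 26" data-exterior="1" d="M369 16l-352 0-1 95 37-1 34-8 8-5 15 35 21 14 18 8 39 4 12-11 16-25 18 4 26-16 11-11 15-27 13-14 39-14 19-14z"/><path data-sink="17 155" data-exterior="1" d="M95 97l-8 5-34 8-37 3 0 87 16 0 6 4 18 18 12 32 4 4 29 1 13 6 7 8 5 15 8 13 18-19 11-28 17-26 10-12 2-58-43-4-18-8-21-14z"/>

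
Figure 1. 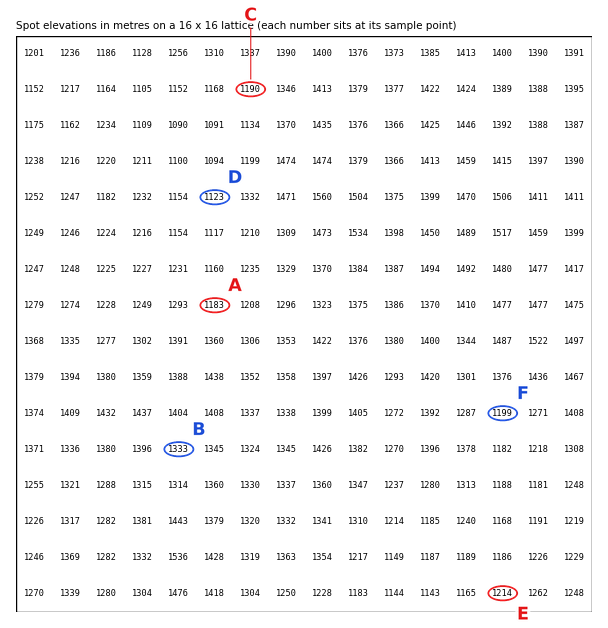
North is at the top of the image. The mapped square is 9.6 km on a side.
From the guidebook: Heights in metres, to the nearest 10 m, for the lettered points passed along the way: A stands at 1180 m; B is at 1330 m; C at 1190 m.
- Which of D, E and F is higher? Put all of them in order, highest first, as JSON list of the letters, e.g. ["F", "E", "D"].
["E", "F", "D"]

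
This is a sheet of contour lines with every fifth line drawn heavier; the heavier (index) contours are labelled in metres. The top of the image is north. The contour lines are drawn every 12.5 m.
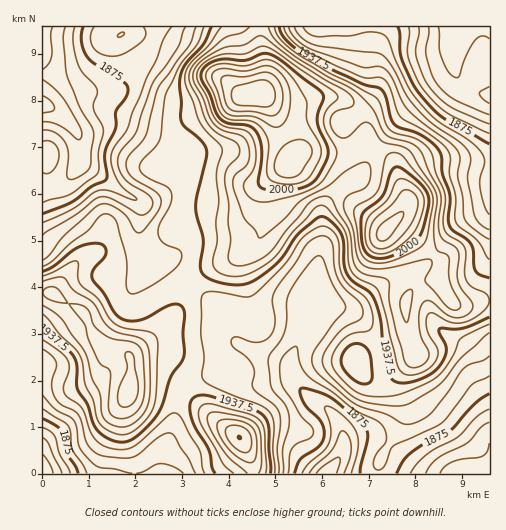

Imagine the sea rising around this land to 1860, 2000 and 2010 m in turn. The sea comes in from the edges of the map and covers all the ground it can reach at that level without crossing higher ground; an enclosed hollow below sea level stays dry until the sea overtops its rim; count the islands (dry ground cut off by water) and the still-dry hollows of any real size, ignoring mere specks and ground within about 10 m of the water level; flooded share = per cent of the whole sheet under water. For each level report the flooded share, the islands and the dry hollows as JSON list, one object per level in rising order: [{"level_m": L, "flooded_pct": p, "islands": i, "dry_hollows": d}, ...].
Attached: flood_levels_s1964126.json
[{"level_m": 1860, "flooded_pct": 9, "islands": 0, "dry_hollows": 0}, {"level_m": 2000, "flooded_pct": 93, "islands": 2, "dry_hollows": 0}, {"level_m": 2010, "flooded_pct": 94, "islands": 2, "dry_hollows": 0}]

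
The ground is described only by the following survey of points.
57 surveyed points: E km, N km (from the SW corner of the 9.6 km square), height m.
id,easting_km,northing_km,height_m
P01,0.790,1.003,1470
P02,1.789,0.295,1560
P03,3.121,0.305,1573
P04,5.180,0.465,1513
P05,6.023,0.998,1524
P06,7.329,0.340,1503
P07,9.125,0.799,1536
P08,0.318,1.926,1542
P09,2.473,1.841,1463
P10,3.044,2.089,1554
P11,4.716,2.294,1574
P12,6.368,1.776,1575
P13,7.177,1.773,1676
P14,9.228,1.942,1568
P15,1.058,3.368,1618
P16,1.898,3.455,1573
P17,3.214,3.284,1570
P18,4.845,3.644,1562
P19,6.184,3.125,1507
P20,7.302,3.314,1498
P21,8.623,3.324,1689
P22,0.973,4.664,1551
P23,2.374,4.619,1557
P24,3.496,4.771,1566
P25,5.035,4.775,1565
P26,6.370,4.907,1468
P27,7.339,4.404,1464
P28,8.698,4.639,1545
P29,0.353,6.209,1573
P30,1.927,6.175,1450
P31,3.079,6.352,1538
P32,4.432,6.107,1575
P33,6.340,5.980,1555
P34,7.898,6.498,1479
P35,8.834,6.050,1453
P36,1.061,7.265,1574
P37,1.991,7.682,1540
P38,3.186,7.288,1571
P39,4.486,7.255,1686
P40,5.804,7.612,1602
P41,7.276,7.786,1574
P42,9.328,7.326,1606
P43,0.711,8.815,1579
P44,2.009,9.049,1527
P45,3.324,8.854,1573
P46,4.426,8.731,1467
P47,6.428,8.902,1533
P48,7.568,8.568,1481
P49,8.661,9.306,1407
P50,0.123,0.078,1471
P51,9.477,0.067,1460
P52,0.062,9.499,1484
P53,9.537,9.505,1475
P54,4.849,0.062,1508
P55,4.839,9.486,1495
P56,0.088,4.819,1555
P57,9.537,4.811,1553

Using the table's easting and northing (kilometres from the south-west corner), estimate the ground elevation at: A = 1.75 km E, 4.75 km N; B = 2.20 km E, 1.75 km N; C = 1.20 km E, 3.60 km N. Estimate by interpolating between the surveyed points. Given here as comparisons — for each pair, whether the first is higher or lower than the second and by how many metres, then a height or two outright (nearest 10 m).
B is lower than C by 130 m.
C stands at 1600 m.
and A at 1560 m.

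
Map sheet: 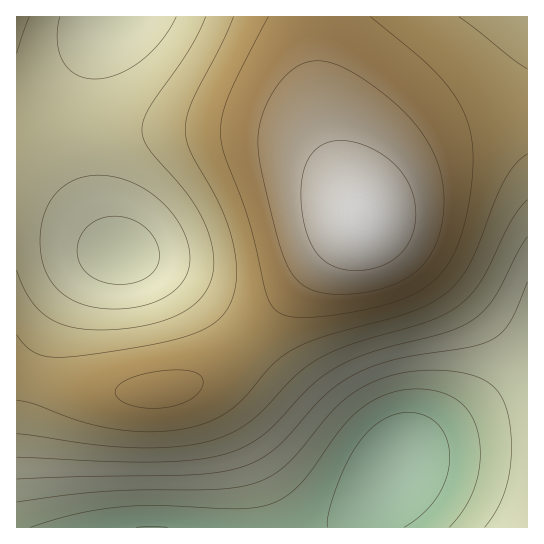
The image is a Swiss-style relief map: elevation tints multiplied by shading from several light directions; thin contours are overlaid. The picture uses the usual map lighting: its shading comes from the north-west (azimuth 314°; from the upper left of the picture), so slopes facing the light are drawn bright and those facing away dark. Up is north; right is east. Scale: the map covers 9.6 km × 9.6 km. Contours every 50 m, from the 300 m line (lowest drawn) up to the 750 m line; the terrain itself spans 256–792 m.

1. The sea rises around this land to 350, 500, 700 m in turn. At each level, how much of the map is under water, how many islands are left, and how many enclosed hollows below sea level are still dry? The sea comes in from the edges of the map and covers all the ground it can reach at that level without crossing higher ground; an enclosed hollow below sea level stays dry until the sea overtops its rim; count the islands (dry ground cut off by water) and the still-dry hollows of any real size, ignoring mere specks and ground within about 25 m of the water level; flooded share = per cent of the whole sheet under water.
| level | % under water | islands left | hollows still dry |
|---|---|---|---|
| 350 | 10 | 0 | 0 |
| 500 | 27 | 0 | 1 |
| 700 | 87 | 1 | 0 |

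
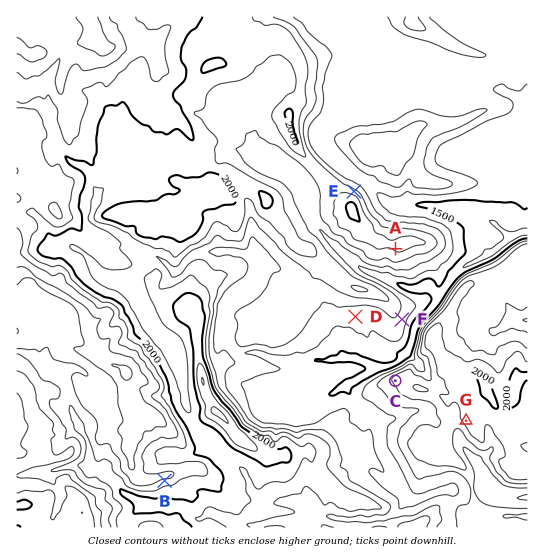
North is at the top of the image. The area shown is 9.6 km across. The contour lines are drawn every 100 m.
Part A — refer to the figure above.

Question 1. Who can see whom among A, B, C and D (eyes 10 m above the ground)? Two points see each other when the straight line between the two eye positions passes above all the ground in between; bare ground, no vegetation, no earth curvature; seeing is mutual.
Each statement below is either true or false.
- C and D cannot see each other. false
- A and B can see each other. false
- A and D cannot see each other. true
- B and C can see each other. false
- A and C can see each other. true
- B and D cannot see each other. true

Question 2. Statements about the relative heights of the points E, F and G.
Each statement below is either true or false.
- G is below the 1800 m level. false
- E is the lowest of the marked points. false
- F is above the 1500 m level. true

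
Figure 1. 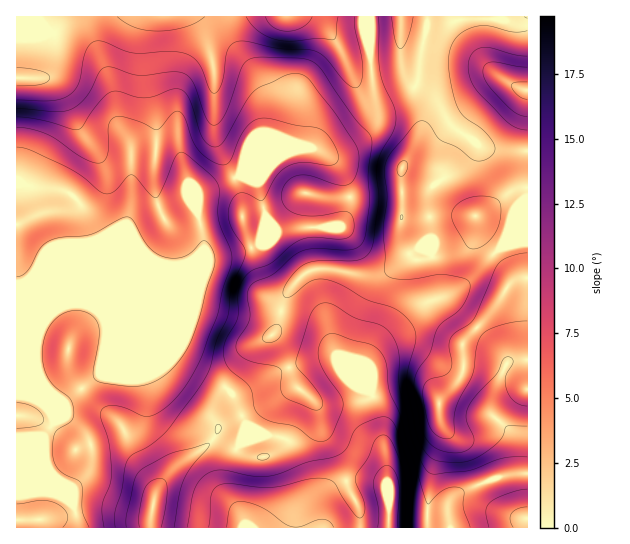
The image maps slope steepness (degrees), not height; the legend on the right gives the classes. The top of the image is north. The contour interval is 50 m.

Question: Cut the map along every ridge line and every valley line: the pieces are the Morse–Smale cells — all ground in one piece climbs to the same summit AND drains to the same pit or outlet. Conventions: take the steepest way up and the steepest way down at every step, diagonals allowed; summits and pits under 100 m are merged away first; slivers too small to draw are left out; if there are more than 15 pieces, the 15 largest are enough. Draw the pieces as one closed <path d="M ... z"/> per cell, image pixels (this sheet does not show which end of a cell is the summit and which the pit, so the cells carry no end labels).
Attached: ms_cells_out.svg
<path d="M402 33l-2 5 0 23-10 6-18 2 5 49-4 9-6 6-17 12-15 7-33-4-48 17-23 15-33 12-1 19-10-14-5 0-47 18-8 10-15 34-42 42 26-60-4-15-12-23-10-10-11-4-22-1-12-4-9 1 1 343 133 0 5-33 5-10 15-18 31-20 7-8 8-14 30-13 46-25-5-9-9-28-11-15 8-16 3-17 10-17 12-12 9-4 20 0 23 6 22 0 11-4 17-12 6-1-4-4-8-19 0-66 2-2 15 0 11 2 13-1 6-6 9-20 22-33 20-21 12-5-45-30-17-6-35-7-8-3z"/><path d="M527 16l-158 1 2 51 19-1 10-6 0-23 2-5 4 4 8 3 35 7 17 6 46 32-5-1-8 4-20 21-22 33-9 20-6 6-13 1-11-2-15 0-2 2 0 66 12 24-6 0-17 12-11 4-22 0-23-6-20 0-9 4-12 12-10 17-3 17-8 16 11 15 9 28 5 9-46 25-30 13-8 14-7 8-31 20-15 18-5 10-4 22 0 11 377-1z"/><path d="M307 16l-291 1 0 166 21 5 22 1 11 4 13 14 13 28-1 10-22 54 39-40 15-34 8-10 47-18 5 0 10 14 1-19 33-12 23-15 48-17 33 4 15-7 23-18 4-9 0-8-5-28 0-13-15 0-7-2-18-32-13-12z"/><path d="M369 16l-61 1 11 6 13 12 18 32 7 2 13 0 1-48z"/>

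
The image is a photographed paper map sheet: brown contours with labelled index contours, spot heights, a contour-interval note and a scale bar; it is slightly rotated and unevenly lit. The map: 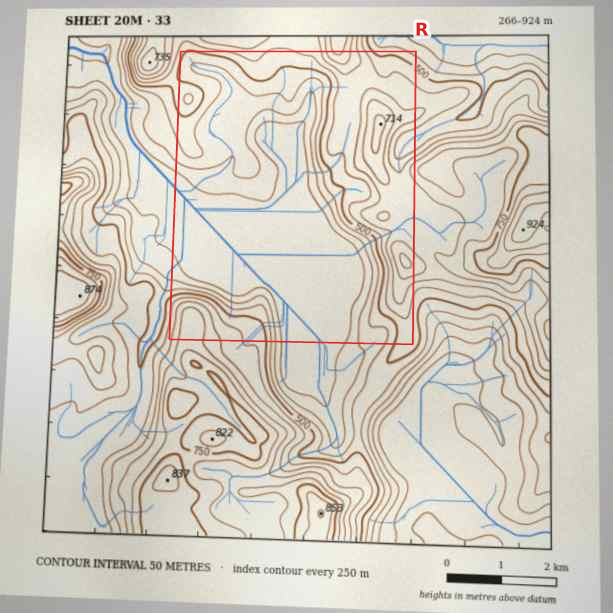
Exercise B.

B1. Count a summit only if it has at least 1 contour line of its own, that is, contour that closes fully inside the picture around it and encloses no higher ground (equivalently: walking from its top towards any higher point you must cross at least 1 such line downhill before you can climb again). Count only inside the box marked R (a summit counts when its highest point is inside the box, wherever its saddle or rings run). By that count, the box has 4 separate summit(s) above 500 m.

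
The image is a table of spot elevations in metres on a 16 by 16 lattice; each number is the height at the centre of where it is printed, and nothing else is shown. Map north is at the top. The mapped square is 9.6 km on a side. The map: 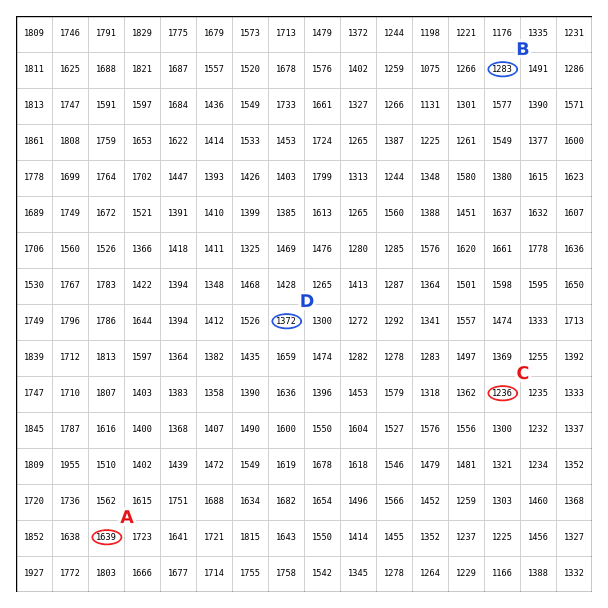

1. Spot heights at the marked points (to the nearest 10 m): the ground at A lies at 1640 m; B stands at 1280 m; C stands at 1240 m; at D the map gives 1370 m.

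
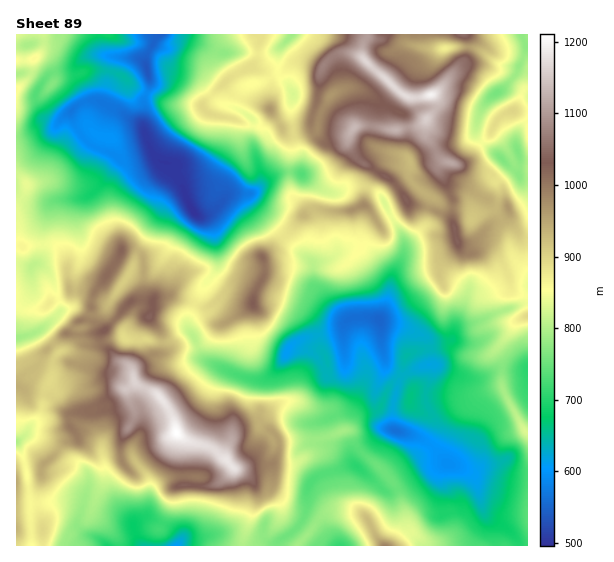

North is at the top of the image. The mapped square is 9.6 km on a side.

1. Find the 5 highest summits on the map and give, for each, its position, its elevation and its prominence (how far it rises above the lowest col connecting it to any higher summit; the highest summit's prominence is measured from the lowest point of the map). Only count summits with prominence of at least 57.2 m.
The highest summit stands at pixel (177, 433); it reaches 1211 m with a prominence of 715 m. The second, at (431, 95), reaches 1197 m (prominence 319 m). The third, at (253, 304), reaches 1030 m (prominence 147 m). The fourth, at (363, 205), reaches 981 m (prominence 85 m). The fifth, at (270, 109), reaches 966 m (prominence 71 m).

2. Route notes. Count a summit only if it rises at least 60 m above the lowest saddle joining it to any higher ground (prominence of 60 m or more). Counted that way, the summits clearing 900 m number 5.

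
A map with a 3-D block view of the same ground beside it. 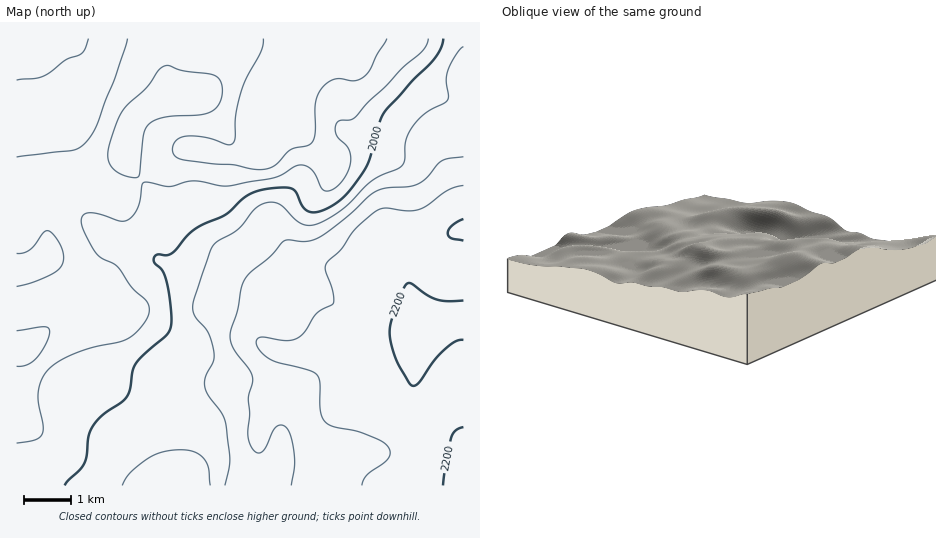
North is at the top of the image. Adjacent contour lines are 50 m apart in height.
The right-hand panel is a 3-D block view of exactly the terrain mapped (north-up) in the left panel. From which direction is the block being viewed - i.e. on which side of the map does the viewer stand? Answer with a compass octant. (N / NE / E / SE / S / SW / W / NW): SE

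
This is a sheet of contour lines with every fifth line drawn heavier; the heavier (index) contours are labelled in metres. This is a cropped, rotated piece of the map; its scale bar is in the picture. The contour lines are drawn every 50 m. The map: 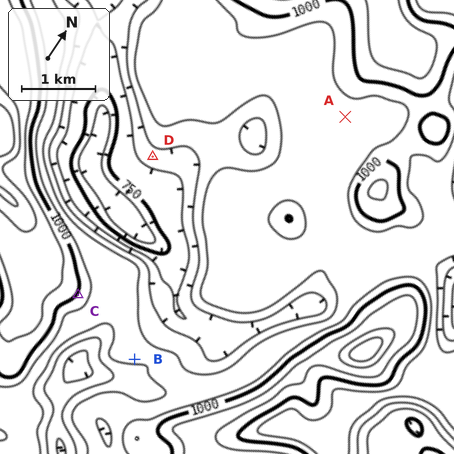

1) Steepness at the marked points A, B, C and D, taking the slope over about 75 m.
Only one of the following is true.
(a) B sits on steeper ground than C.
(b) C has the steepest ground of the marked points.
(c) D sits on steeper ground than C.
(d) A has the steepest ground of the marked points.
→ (b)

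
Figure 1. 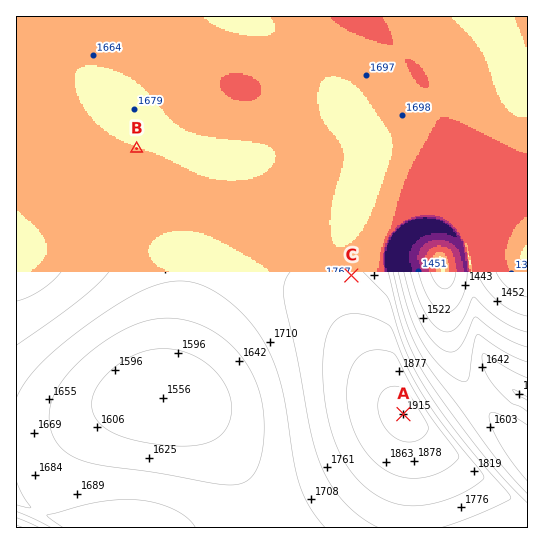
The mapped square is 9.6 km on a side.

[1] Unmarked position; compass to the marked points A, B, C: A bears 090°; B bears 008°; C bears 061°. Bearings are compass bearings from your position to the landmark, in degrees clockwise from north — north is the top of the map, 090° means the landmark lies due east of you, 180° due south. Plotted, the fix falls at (100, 414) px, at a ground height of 1590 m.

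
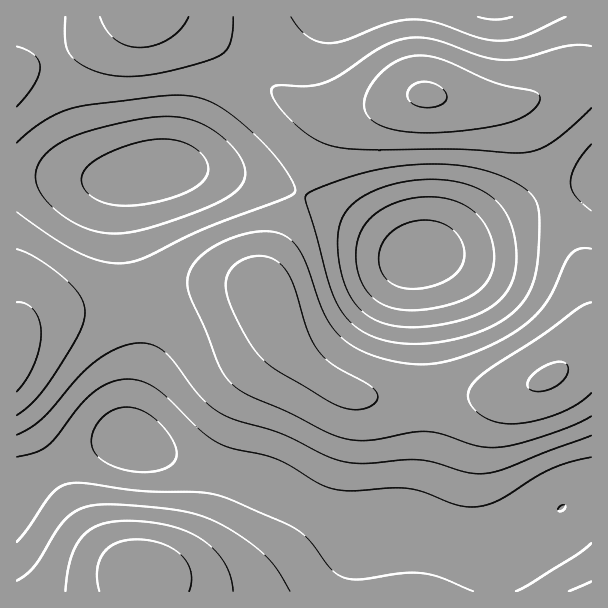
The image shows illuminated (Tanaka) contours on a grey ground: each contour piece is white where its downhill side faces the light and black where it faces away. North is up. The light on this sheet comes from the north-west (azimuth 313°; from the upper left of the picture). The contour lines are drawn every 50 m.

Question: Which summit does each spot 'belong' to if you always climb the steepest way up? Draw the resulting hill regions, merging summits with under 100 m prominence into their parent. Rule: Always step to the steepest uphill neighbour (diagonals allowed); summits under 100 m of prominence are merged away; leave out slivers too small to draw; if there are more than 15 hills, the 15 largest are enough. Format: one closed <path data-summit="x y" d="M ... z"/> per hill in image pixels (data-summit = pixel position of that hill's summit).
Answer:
<path data-summit="549 377" d="M198 169l-37 0-21 5-12 8-2 7 0 47 18 87 0 24-14 70 0 21 4 4 51 20 82 22 81 42 18 6 45 2 69 20 17 0 7-2 68-52 20-5-1-313-60 22-79 42-27 8-12 2-17-8-58-37-38-18-49-15z"/><path data-summit="426 95" d="M591 16l-574 0-1 160 92 4 53-11 37 0 30 5 41 8 31 11 38 18 70 43 17 0 27-8 79-42 61-22z"/><path data-summit="143 576" d="M131 440l-20 2-30 10-28 14-37 22 1 104 575-1-1-95-7 0-12 4-68 52-7 2-17 0-69-20-45-2-18-6-81-42-82-22z"/><path data-summit="17 354" d="M135 175l-27 5-48-4-44 1 1 310 36-21 28-14 24-8 27-4-2-23 12-60 2-34-17-77-3-24 0-25 4-15z"/>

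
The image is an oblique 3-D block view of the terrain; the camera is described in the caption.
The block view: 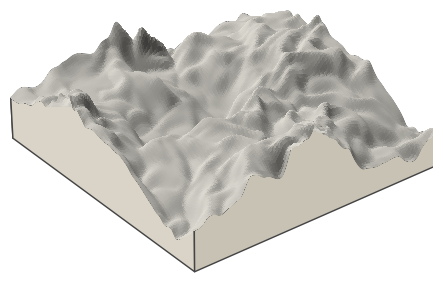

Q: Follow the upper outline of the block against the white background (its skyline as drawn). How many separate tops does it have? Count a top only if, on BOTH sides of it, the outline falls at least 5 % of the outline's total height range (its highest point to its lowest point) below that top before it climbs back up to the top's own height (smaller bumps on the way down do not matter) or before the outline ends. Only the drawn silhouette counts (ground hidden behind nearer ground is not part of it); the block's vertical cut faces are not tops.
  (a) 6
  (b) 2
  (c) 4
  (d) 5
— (c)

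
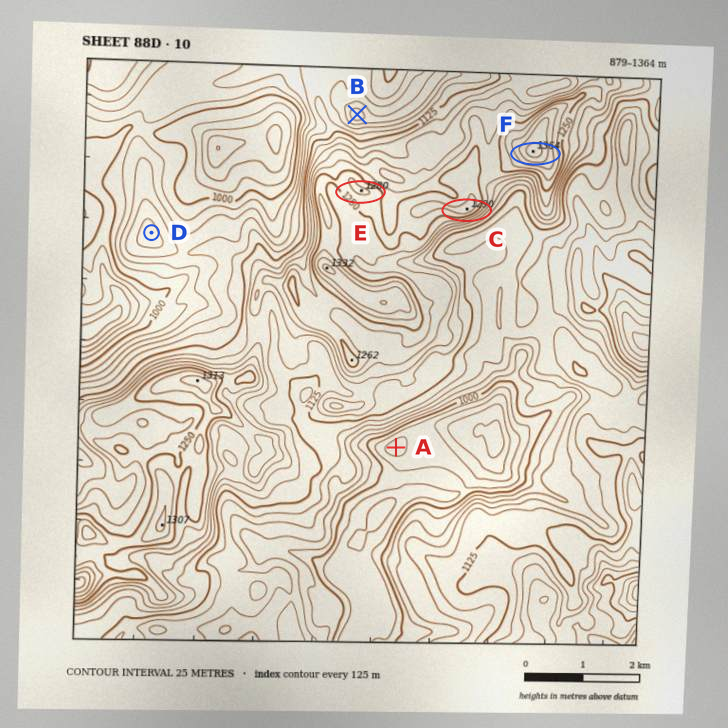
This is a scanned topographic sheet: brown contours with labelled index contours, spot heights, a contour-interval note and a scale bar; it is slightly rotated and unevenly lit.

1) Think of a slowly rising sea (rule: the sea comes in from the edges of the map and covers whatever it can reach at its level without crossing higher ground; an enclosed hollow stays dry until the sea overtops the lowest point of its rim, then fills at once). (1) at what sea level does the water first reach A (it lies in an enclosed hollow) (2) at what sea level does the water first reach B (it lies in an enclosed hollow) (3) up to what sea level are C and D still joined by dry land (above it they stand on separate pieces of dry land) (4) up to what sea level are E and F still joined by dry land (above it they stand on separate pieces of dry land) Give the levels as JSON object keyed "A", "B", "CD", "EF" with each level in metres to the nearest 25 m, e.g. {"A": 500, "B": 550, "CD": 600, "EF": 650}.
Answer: {"A": 975, "B": 1050, "CD": 1075, "EF": 1250}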